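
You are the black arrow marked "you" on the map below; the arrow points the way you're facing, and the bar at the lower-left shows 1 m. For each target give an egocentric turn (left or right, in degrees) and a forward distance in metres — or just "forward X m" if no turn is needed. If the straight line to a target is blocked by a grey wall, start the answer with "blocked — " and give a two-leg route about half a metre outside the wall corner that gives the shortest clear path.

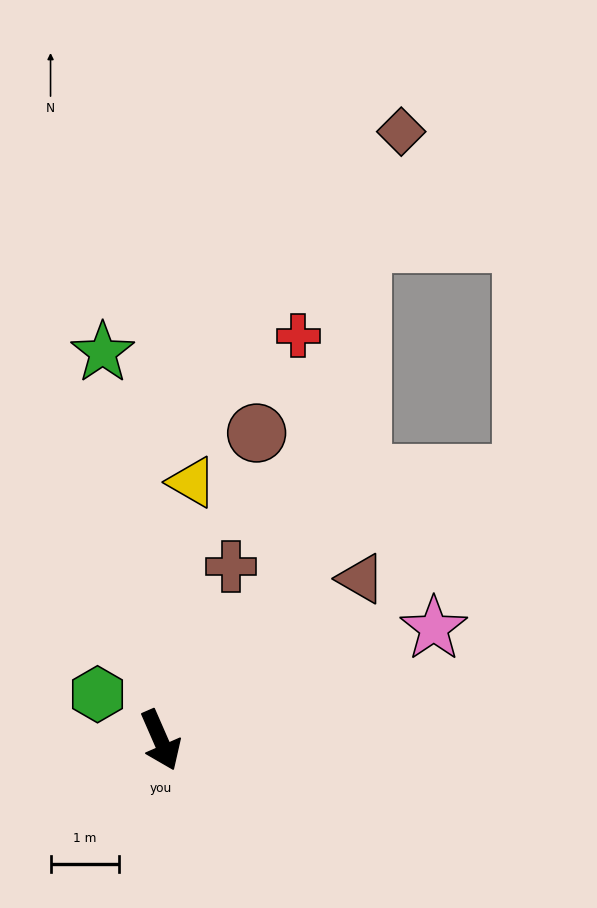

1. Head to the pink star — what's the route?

turn left 89°, forward 4.3 m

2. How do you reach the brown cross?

turn left 134°, forward 2.8 m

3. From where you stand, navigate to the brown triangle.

turn left 105°, forward 3.8 m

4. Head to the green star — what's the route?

turn left 165°, forward 5.8 m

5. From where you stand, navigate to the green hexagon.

turn right 150°, forward 1.1 m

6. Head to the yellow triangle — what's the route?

turn left 149°, forward 3.8 m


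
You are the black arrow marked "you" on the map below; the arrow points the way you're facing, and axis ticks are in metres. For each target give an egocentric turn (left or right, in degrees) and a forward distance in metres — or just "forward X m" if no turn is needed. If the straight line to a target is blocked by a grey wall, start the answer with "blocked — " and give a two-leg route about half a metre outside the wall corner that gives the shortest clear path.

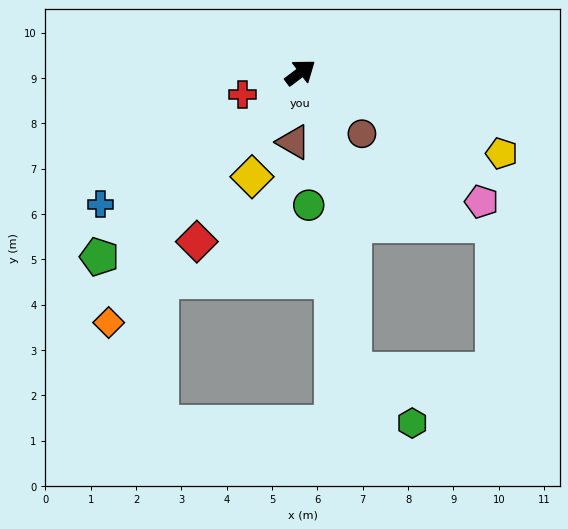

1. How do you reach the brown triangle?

turn right 133°, forward 1.5 m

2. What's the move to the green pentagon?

turn right 175°, forward 6.0 m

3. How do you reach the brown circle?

turn right 82°, forward 1.9 m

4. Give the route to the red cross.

turn left 164°, forward 1.4 m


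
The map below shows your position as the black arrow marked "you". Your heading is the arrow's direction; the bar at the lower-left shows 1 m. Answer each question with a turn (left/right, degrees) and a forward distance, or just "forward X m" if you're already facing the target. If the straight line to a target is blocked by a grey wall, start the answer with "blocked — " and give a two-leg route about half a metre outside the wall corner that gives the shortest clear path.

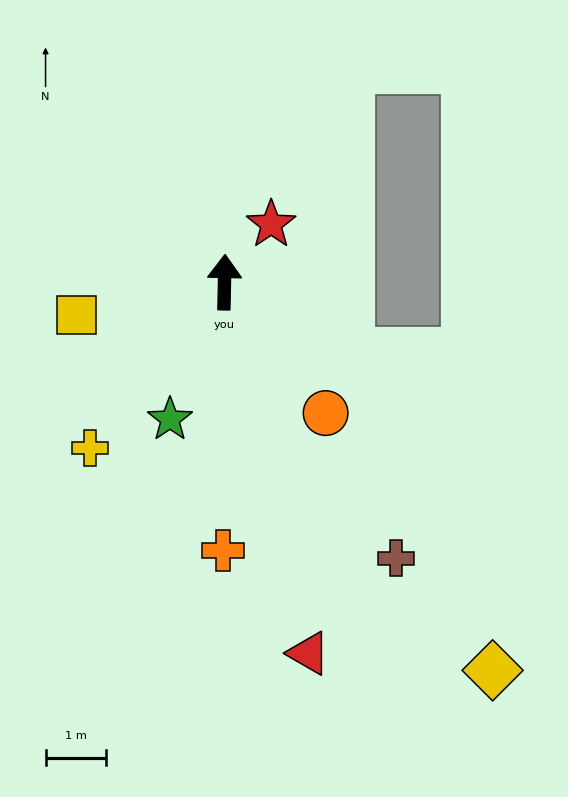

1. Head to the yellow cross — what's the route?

turn left 142°, forward 3.5 m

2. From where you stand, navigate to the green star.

turn left 160°, forward 2.4 m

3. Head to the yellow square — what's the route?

turn left 104°, forward 2.5 m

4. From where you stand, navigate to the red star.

turn right 38°, forward 1.2 m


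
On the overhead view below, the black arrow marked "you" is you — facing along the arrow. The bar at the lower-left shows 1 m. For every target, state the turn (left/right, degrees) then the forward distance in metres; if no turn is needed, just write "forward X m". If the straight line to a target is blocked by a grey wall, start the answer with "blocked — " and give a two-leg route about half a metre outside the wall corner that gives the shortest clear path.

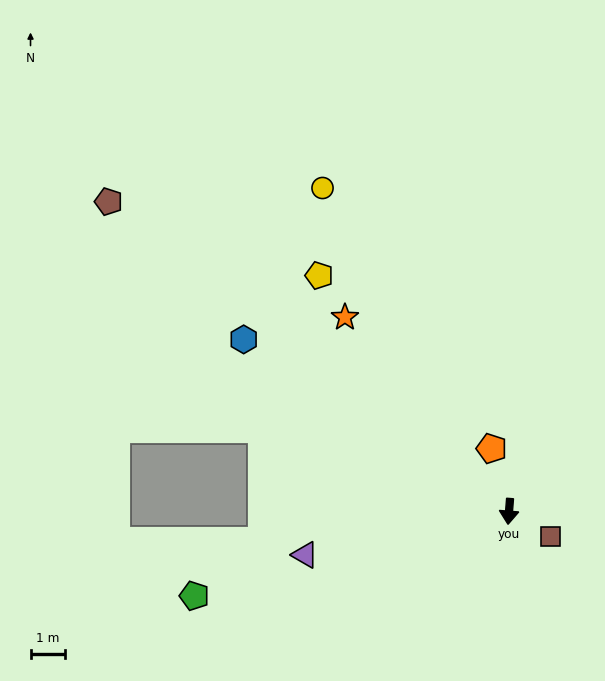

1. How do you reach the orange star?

turn right 135°, forward 7.3 m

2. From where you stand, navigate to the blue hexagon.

turn right 118°, forward 9.1 m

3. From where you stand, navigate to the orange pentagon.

turn right 160°, forward 1.9 m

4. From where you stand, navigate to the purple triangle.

turn right 73°, forward 6.0 m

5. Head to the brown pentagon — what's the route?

turn right 123°, forward 14.6 m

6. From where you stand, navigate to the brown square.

turn left 63°, forward 1.4 m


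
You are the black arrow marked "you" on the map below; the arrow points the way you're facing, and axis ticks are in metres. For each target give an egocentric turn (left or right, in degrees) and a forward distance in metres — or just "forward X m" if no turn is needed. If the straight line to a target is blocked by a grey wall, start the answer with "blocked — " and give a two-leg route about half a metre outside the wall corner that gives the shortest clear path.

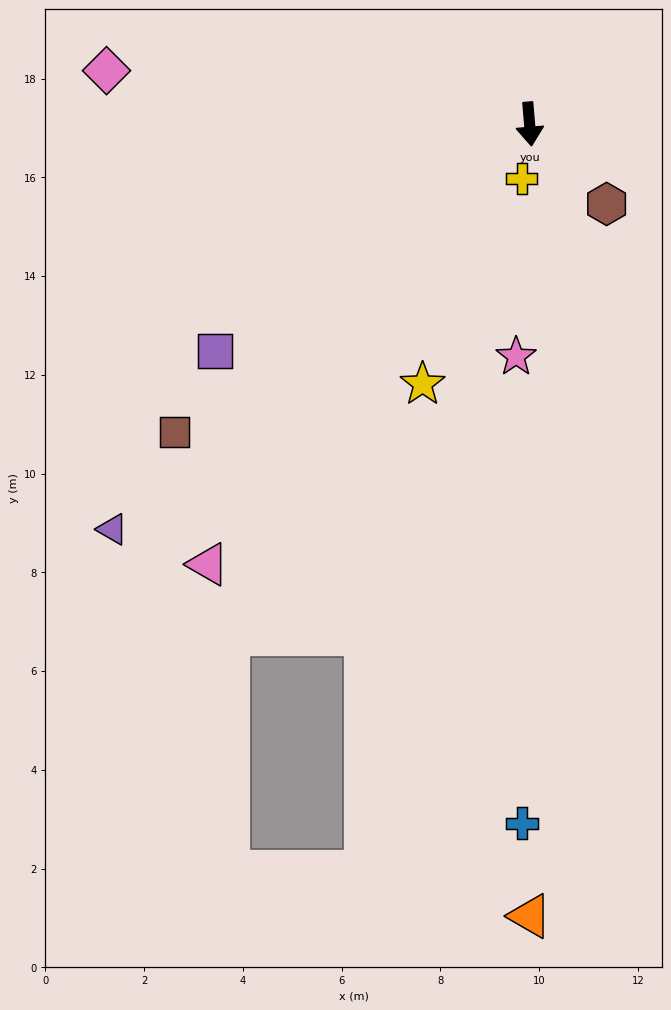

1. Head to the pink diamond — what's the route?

turn right 102°, forward 8.6 m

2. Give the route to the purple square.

turn right 59°, forward 7.9 m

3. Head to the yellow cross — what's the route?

turn right 13°, forward 1.1 m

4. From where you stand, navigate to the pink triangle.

turn right 41°, forward 11.0 m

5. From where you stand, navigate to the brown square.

turn right 54°, forward 9.5 m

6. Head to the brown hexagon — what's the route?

turn left 39°, forward 2.2 m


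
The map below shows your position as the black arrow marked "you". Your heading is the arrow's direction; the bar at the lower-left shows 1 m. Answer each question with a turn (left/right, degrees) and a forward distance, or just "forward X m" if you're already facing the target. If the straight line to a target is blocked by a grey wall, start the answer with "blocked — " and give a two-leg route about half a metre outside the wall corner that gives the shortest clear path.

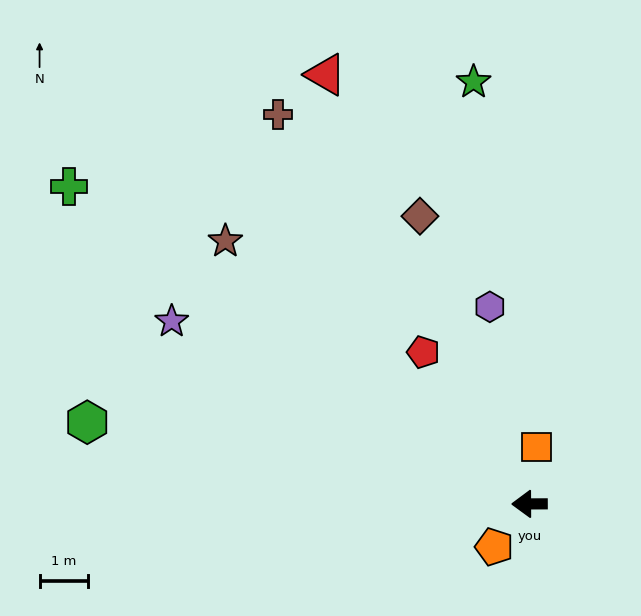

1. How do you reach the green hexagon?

turn right 11°, forward 9.3 m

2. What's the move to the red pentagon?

turn right 55°, forward 3.8 m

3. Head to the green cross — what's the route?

turn right 35°, forward 11.5 m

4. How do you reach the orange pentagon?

turn left 50°, forward 1.1 m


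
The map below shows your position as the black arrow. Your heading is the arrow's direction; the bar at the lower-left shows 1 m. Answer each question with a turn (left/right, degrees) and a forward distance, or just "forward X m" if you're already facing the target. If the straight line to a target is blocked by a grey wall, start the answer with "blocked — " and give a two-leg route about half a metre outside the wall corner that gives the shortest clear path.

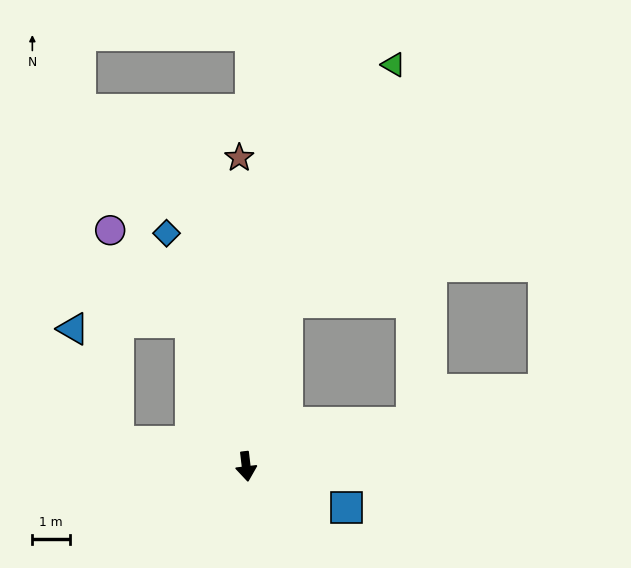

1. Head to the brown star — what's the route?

turn left 175°, forward 8.2 m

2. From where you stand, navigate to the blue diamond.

turn right 168°, forward 6.6 m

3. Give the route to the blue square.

turn left 61°, forward 2.9 m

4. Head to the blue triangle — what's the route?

blocked — turn right 108°, forward 3.5 m, then turn right 57°, forward 3.2 m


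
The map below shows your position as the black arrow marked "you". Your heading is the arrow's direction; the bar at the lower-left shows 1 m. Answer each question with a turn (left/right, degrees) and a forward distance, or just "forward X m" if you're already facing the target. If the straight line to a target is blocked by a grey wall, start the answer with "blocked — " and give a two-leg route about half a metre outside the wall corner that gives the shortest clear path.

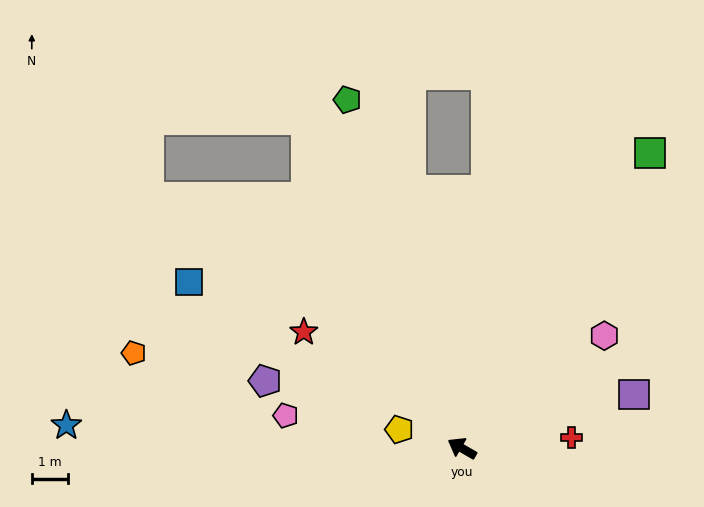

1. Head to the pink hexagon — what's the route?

turn right 112°, forward 5.0 m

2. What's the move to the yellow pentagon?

turn left 13°, forward 1.8 m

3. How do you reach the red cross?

turn right 144°, forward 3.0 m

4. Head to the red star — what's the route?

turn right 6°, forward 5.4 m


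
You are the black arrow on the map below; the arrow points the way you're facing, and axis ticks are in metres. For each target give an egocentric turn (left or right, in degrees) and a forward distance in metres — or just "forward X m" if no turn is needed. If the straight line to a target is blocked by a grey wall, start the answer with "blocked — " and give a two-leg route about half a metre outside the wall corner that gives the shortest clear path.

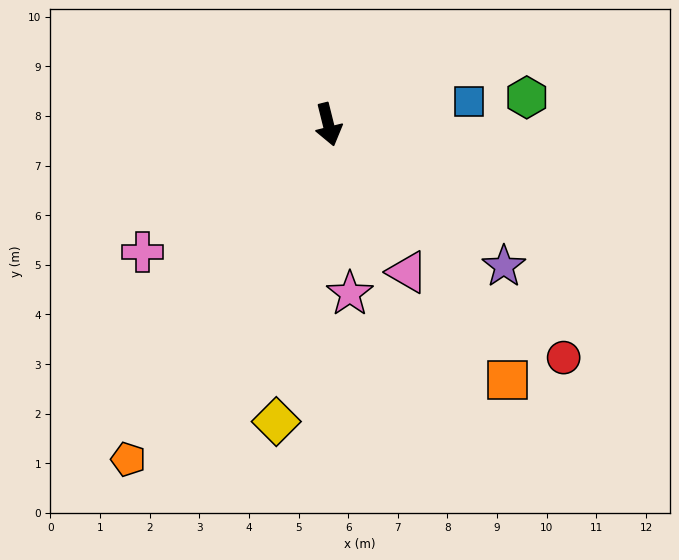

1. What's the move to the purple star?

turn left 37°, forward 4.5 m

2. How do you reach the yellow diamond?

turn right 24°, forward 6.1 m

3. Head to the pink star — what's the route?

turn right 7°, forward 3.4 m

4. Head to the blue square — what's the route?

turn left 85°, forward 2.9 m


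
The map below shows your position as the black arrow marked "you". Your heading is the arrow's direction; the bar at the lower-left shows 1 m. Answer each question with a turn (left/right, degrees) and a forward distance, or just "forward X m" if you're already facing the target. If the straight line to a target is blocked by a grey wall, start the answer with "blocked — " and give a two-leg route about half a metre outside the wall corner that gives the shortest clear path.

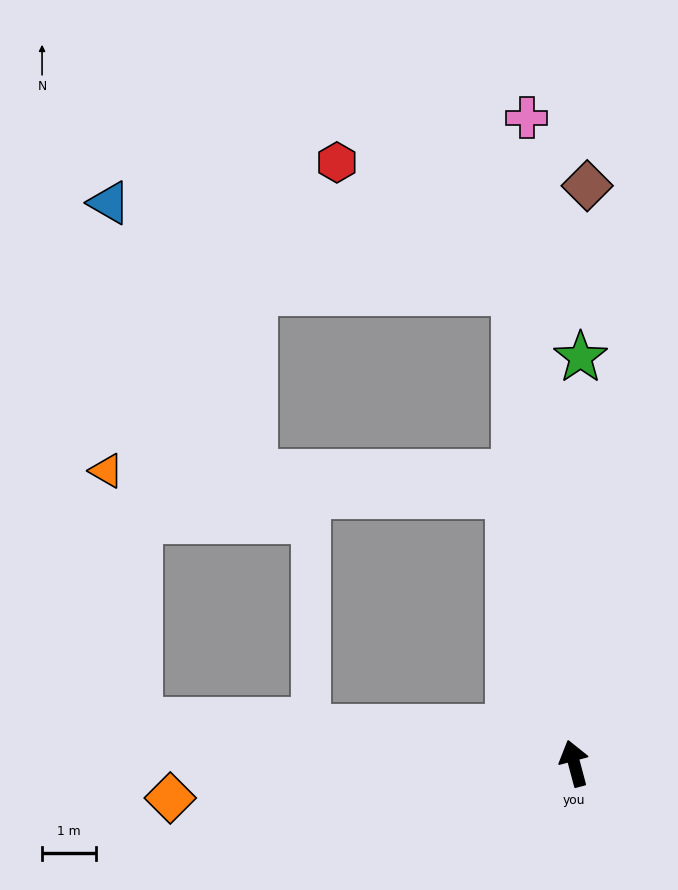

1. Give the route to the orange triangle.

blocked — forward 5.1 m, then turn left 72°, forward 7.5 m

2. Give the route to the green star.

turn right 16°, forward 7.6 m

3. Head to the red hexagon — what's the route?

blocked — turn right 8°, forward 8.8 m, then turn left 47°, forward 4.1 m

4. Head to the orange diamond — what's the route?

turn left 80°, forward 7.5 m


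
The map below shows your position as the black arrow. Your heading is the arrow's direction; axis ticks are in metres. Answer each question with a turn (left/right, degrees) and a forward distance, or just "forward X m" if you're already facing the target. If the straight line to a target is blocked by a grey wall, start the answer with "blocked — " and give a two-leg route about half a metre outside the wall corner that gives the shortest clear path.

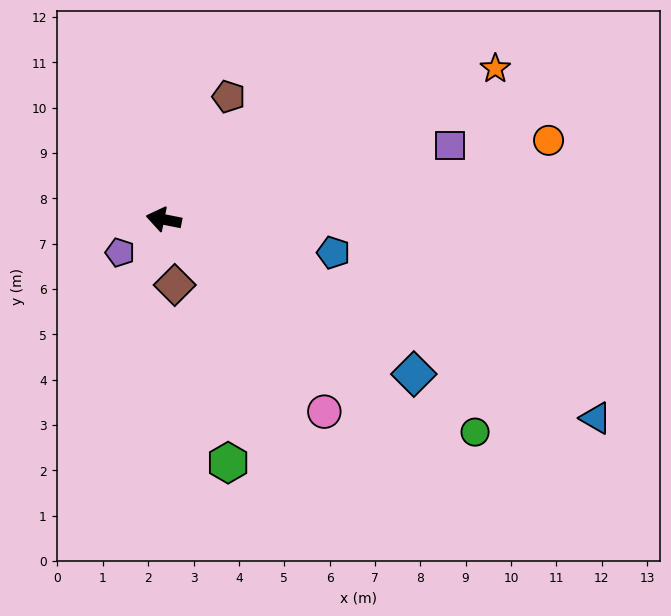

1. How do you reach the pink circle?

turn left 141°, forward 5.5 m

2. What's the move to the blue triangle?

turn left 167°, forward 10.5 m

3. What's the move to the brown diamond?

turn left 111°, forward 1.5 m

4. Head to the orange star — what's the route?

turn right 144°, forward 8.0 m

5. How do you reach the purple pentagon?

turn left 48°, forward 1.2 m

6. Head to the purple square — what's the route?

turn right 154°, forward 6.5 m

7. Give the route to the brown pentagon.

turn right 107°, forward 3.1 m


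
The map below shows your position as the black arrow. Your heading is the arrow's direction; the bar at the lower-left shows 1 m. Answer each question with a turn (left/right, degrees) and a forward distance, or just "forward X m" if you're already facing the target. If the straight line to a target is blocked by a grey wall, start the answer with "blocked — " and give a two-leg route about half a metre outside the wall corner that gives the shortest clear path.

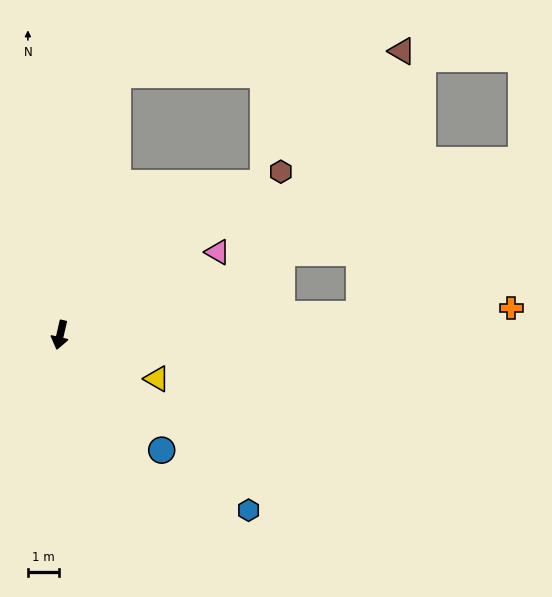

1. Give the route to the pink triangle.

turn left 131°, forward 5.8 m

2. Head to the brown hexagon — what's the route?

turn left 139°, forward 8.9 m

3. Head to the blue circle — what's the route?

turn left 54°, forward 5.0 m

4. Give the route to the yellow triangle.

turn left 79°, forward 3.5 m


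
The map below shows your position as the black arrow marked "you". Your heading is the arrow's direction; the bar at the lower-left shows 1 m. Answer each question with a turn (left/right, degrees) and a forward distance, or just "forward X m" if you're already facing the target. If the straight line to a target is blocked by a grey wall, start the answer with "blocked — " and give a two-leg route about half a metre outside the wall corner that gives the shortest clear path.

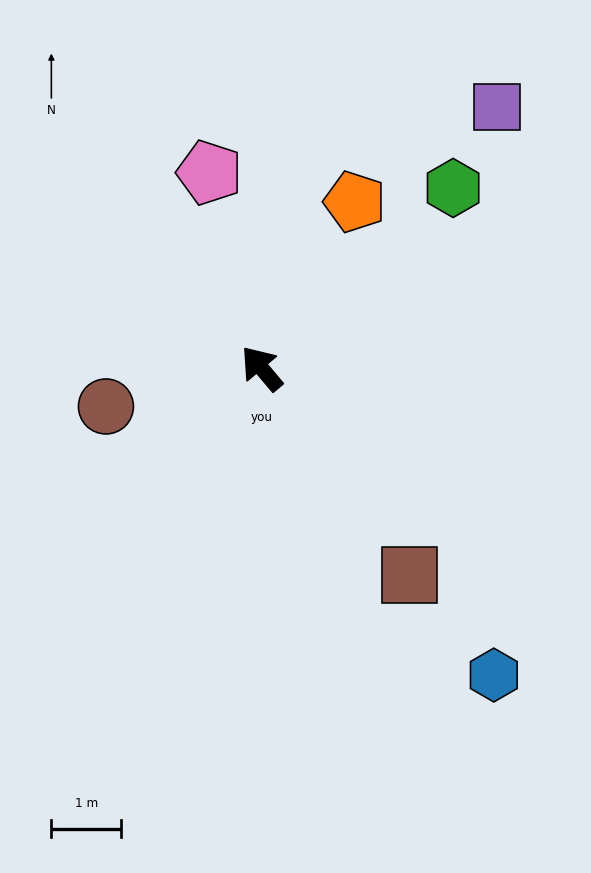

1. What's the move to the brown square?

turn left 175°, forward 3.7 m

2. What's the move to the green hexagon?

turn right 87°, forward 3.8 m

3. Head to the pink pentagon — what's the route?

turn right 25°, forward 2.9 m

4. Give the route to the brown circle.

turn left 64°, forward 2.3 m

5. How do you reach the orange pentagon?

turn right 69°, forward 2.7 m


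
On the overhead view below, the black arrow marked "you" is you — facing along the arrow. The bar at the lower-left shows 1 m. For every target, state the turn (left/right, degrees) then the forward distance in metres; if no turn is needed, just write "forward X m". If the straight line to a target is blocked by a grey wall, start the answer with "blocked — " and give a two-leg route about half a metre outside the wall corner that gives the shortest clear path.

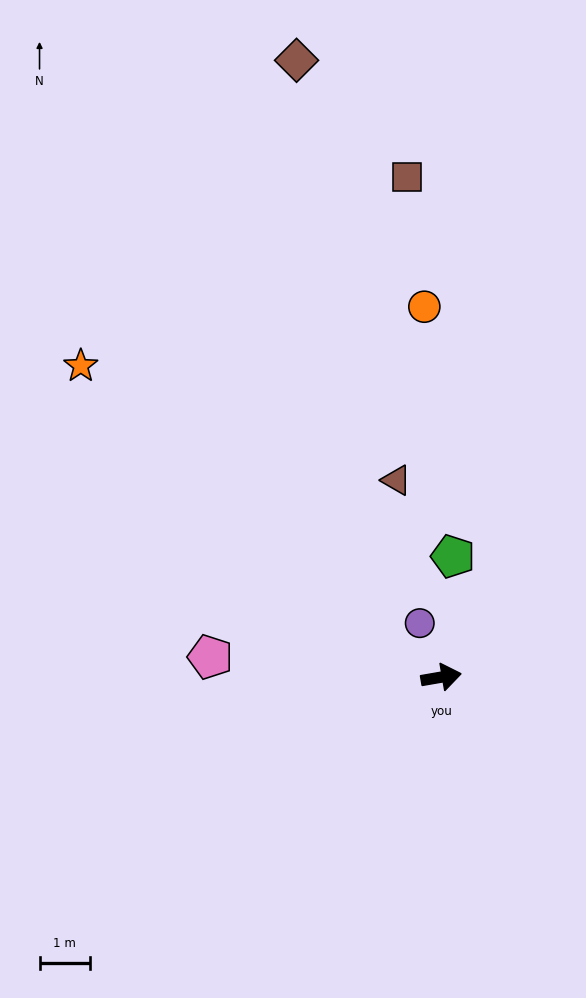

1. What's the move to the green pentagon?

turn left 75°, forward 2.4 m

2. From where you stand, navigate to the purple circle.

turn left 102°, forward 1.2 m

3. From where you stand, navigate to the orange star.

turn left 129°, forward 9.5 m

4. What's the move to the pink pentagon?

turn left 165°, forward 4.6 m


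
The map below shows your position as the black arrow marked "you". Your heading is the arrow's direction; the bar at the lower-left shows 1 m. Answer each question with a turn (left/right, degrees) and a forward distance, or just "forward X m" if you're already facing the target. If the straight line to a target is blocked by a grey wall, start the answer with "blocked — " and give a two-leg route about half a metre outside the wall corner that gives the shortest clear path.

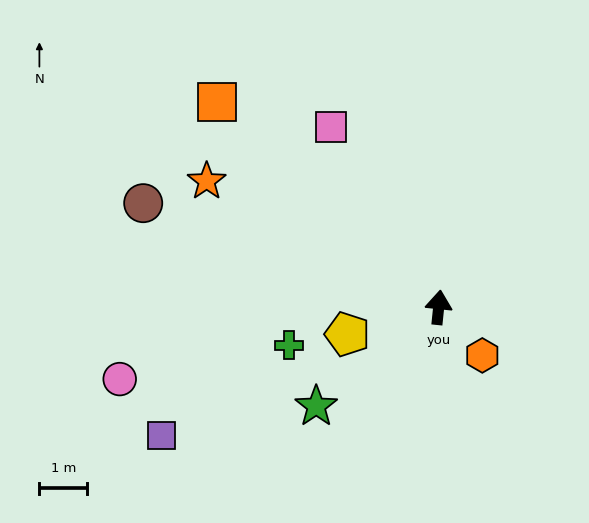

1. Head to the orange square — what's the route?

turn left 53°, forward 6.3 m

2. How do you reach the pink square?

turn left 37°, forward 4.4 m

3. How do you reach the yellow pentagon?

turn left 112°, forward 2.0 m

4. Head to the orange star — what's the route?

turn left 67°, forward 5.5 m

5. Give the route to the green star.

turn left 135°, forward 3.3 m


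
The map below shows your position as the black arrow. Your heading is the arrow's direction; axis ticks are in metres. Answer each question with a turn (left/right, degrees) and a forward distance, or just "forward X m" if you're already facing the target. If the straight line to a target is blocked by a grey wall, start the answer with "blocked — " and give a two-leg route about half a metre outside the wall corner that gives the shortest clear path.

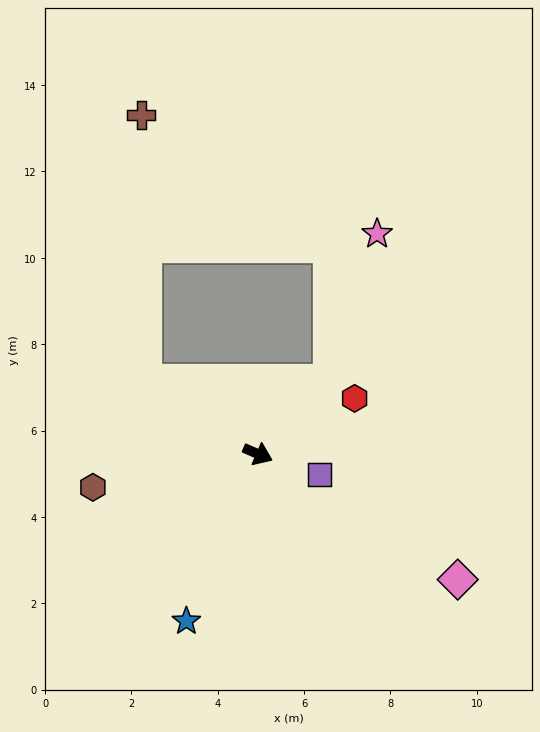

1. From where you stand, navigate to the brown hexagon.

turn right 145°, forward 3.9 m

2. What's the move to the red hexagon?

turn left 53°, forward 2.6 m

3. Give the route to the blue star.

turn right 90°, forward 4.2 m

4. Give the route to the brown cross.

blocked — turn left 171°, forward 3.1 m, then turn right 57°, forward 6.2 m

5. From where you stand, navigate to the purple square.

turn left 5°, forward 1.5 m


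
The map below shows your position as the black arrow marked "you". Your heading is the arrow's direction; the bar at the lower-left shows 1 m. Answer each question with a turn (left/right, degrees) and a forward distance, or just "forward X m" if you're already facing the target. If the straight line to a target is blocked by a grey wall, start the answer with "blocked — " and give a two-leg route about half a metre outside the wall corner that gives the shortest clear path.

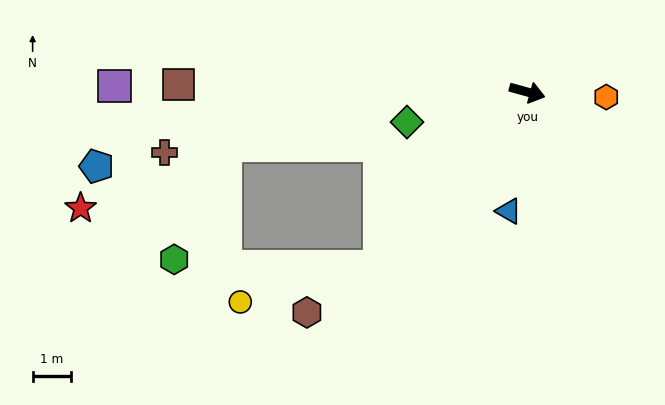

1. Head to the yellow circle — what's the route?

blocked — turn right 115°, forward 6.0 m, then turn right 35°, forward 3.7 m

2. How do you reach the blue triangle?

turn right 83°, forward 3.1 m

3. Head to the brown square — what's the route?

turn right 166°, forward 9.1 m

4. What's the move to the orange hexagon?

turn left 12°, forward 2.1 m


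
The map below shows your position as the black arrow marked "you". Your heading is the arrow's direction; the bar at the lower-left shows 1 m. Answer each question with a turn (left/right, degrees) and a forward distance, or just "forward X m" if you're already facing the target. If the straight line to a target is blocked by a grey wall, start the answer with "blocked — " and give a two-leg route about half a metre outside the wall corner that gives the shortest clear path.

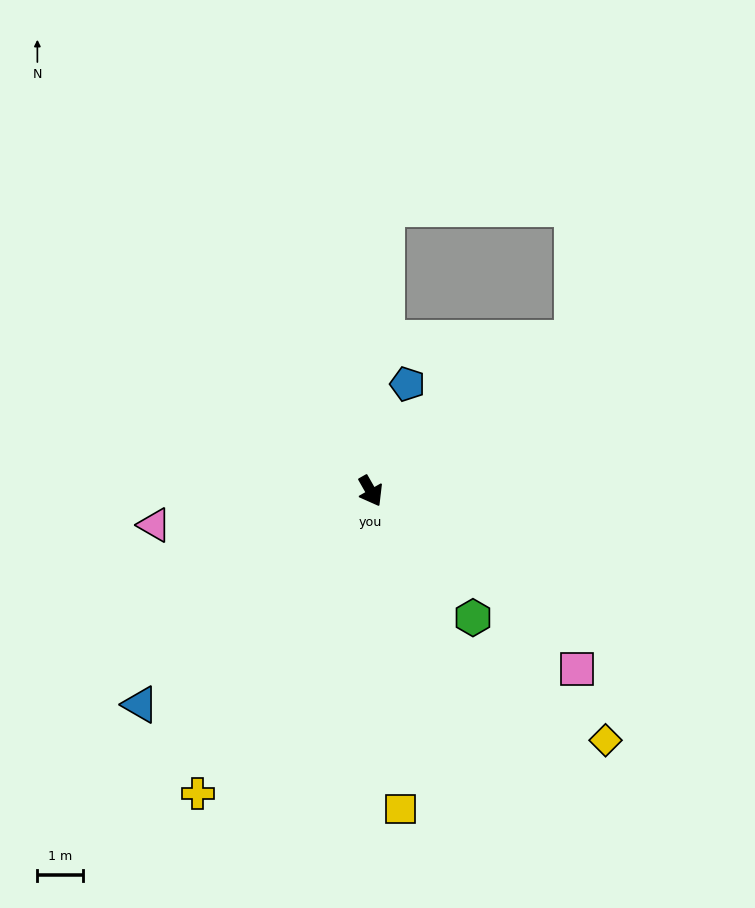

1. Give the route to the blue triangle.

turn right 77°, forward 6.9 m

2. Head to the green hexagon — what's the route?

turn left 9°, forward 3.6 m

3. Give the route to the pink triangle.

turn right 111°, forward 4.8 m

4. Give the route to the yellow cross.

turn right 59°, forward 7.7 m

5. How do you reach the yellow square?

turn right 24°, forward 7.0 m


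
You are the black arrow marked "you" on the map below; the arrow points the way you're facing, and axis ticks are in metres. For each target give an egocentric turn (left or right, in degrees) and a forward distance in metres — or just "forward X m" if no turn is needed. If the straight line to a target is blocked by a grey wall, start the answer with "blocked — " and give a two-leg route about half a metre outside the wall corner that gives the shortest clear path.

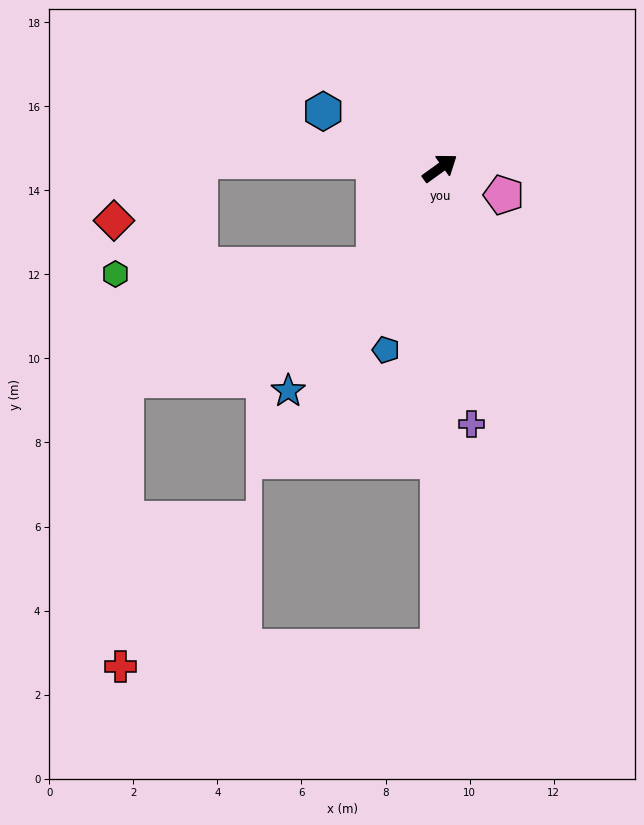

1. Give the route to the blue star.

turn right 160°, forward 6.4 m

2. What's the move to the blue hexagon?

turn left 118°, forward 3.1 m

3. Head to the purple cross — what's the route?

turn right 119°, forward 6.1 m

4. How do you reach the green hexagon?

blocked — turn right 160°, forward 2.8 m, then turn right 54°, forward 6.2 m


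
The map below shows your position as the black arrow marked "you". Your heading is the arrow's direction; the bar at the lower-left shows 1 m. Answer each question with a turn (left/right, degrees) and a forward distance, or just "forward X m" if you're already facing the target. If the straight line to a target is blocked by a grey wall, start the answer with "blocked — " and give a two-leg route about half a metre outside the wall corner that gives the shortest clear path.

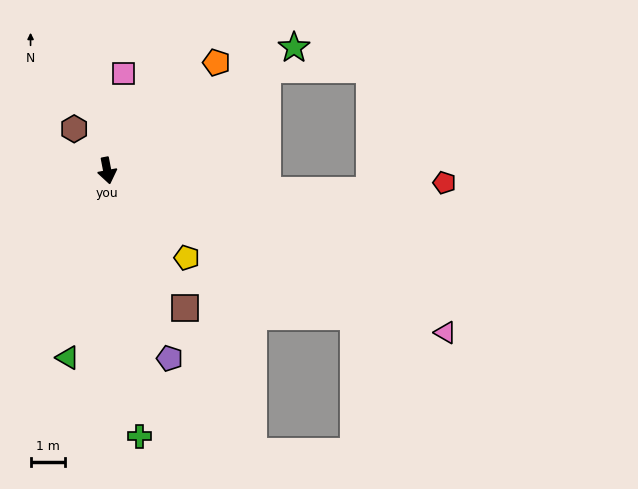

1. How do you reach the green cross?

turn right 4°, forward 7.8 m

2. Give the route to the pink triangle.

turn left 54°, forward 10.9 m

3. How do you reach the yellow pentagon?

turn left 32°, forward 3.4 m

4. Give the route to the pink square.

turn left 160°, forward 2.9 m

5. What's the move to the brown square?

turn left 19°, forward 4.6 m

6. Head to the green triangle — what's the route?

turn right 23°, forward 5.6 m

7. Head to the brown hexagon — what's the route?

turn right 153°, forward 1.5 m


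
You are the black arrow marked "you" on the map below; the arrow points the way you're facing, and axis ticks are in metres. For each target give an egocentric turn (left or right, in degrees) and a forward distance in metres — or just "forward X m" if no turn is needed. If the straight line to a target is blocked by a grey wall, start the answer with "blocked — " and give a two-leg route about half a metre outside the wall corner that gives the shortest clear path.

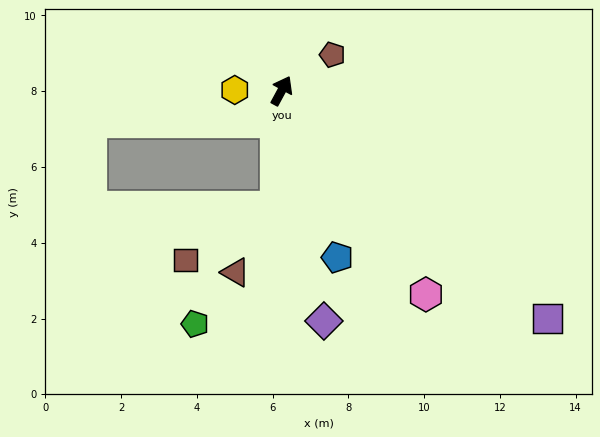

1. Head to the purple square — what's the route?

turn right 102°, forward 9.3 m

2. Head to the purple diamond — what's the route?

turn right 141°, forward 6.2 m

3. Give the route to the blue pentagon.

turn right 133°, forward 4.6 m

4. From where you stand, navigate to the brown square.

blocked — turn right 154°, forward 3.1 m, then turn right 57°, forward 2.8 m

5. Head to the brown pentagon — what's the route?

turn right 26°, forward 1.6 m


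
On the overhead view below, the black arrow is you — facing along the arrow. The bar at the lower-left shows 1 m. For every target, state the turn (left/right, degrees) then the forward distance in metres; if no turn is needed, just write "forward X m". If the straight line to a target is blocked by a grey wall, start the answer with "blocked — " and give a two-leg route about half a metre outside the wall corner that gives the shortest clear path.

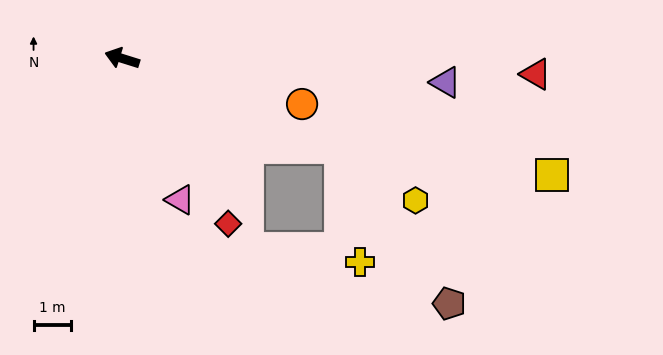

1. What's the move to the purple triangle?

turn right 167°, forward 8.6 m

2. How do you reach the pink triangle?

turn left 130°, forward 4.1 m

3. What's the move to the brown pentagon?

blocked — turn left 175°, forward 6.3 m, then turn right 32°, forward 5.0 m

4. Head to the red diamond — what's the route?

turn left 140°, forward 5.2 m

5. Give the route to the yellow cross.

blocked — turn left 175°, forward 6.3 m, then turn right 58°, forward 3.1 m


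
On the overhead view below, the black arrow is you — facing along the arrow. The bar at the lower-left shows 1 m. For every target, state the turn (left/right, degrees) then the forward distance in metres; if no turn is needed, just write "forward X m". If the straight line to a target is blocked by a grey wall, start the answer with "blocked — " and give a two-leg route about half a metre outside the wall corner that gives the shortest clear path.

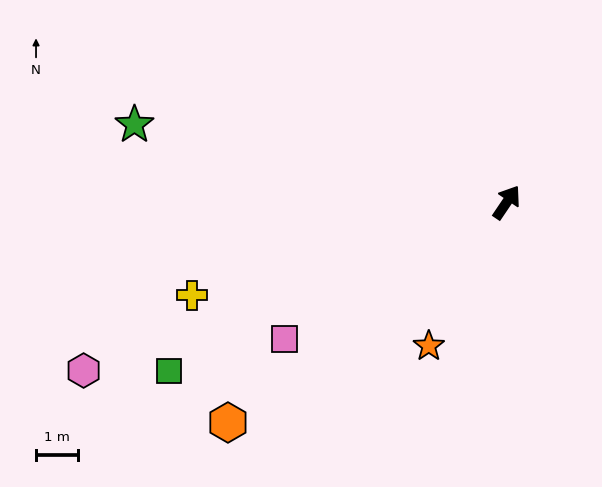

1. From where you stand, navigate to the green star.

turn left 112°, forward 9.0 m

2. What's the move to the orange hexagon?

turn left 162°, forward 8.4 m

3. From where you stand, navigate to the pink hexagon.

turn left 146°, forward 10.8 m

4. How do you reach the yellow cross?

turn left 141°, forward 7.8 m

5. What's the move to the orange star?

turn right 174°, forward 3.9 m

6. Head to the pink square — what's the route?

turn left 156°, forward 6.2 m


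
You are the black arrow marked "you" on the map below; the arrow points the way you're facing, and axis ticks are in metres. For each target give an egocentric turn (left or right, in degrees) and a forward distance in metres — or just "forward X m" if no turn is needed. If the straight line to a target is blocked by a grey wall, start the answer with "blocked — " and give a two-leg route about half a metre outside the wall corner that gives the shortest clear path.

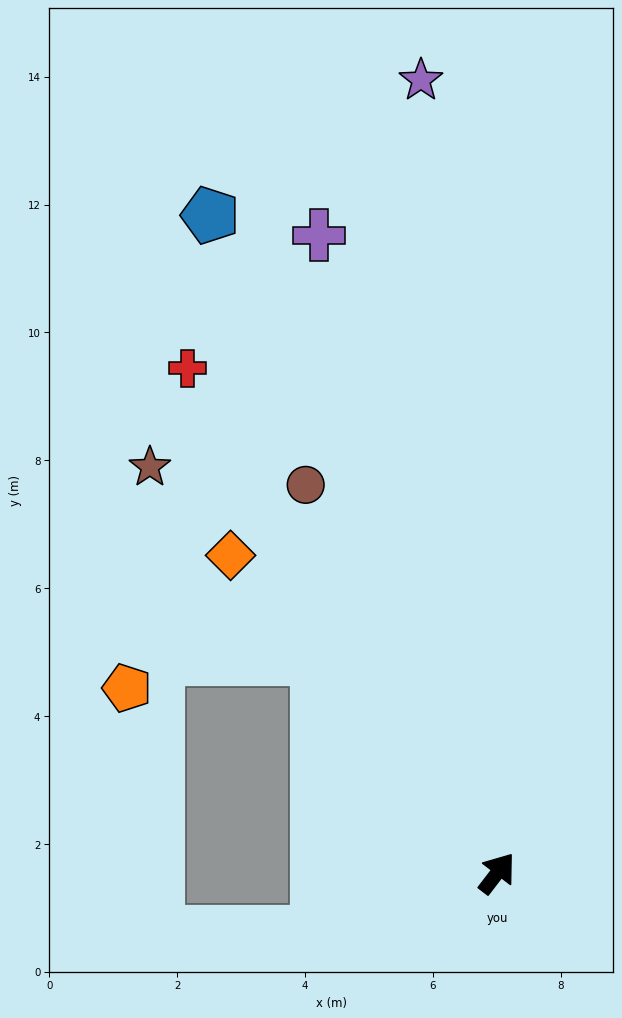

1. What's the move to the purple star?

turn left 43°, forward 12.5 m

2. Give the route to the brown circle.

turn left 64°, forward 6.8 m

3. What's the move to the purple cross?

turn left 53°, forward 10.4 m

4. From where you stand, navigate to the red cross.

turn left 69°, forward 9.3 m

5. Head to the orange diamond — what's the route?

turn left 77°, forward 6.5 m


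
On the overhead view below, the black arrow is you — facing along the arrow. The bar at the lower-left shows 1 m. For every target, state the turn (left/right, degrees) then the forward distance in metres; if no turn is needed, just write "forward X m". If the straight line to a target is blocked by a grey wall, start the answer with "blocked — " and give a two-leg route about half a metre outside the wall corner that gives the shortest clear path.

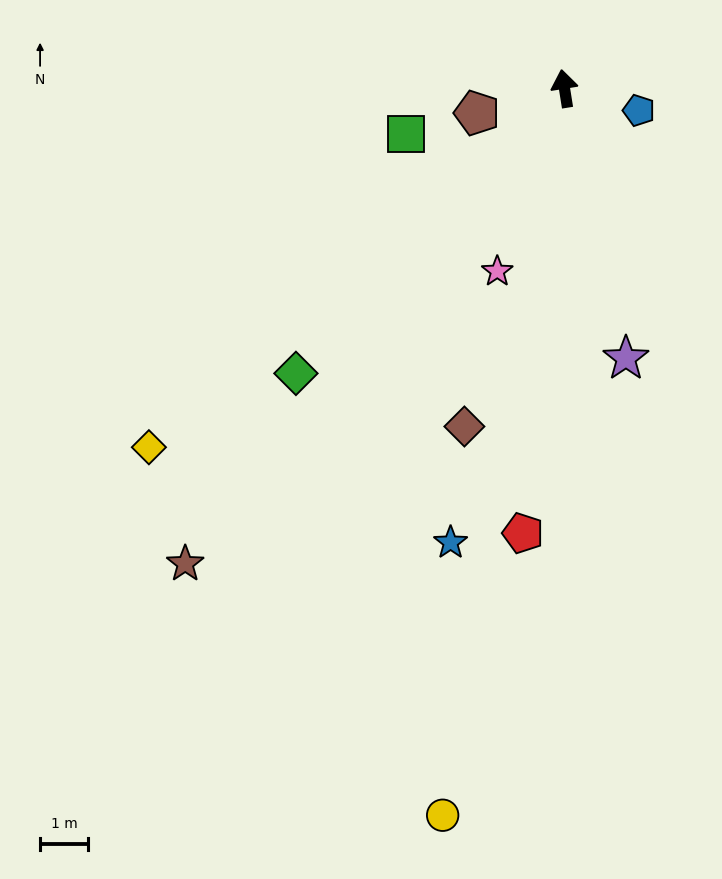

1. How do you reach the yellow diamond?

turn left 122°, forward 11.3 m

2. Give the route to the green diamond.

turn left 128°, forward 8.1 m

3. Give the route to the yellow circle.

turn left 161°, forward 15.2 m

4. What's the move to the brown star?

turn left 132°, forward 12.6 m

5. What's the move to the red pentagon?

turn left 166°, forward 9.2 m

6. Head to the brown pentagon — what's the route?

turn left 97°, forward 1.9 m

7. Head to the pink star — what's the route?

turn left 151°, forward 4.0 m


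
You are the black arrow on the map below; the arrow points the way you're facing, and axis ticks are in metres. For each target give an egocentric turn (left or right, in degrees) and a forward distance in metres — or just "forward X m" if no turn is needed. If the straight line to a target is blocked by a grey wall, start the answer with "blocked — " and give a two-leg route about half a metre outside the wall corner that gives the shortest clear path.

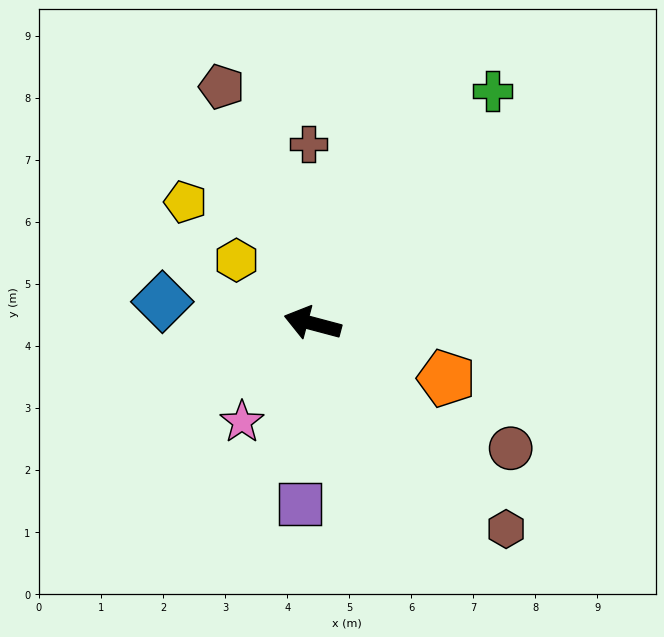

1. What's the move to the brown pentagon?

turn right 54°, forward 4.1 m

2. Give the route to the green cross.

turn right 113°, forward 4.7 m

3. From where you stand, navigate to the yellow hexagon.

turn right 25°, forward 1.6 m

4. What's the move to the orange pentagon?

turn left 173°, forward 2.3 m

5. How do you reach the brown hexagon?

turn left 148°, forward 4.5 m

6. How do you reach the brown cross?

turn right 74°, forward 2.9 m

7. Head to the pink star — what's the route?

turn left 69°, forward 2.0 m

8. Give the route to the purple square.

turn left 101°, forward 2.9 m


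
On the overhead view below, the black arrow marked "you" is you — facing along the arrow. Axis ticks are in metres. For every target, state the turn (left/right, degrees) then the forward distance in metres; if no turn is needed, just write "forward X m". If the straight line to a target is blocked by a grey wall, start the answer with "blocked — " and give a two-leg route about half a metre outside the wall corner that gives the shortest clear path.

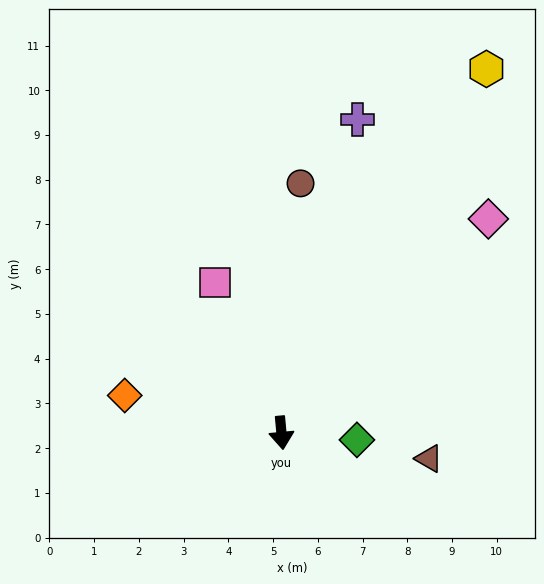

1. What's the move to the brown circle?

turn left 170°, forward 5.6 m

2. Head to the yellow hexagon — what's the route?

turn left 145°, forward 9.3 m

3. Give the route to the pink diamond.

turn left 131°, forward 6.7 m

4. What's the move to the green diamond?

turn left 79°, forward 1.7 m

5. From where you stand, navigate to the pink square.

turn right 161°, forward 3.7 m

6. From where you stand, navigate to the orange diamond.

turn right 109°, forward 3.6 m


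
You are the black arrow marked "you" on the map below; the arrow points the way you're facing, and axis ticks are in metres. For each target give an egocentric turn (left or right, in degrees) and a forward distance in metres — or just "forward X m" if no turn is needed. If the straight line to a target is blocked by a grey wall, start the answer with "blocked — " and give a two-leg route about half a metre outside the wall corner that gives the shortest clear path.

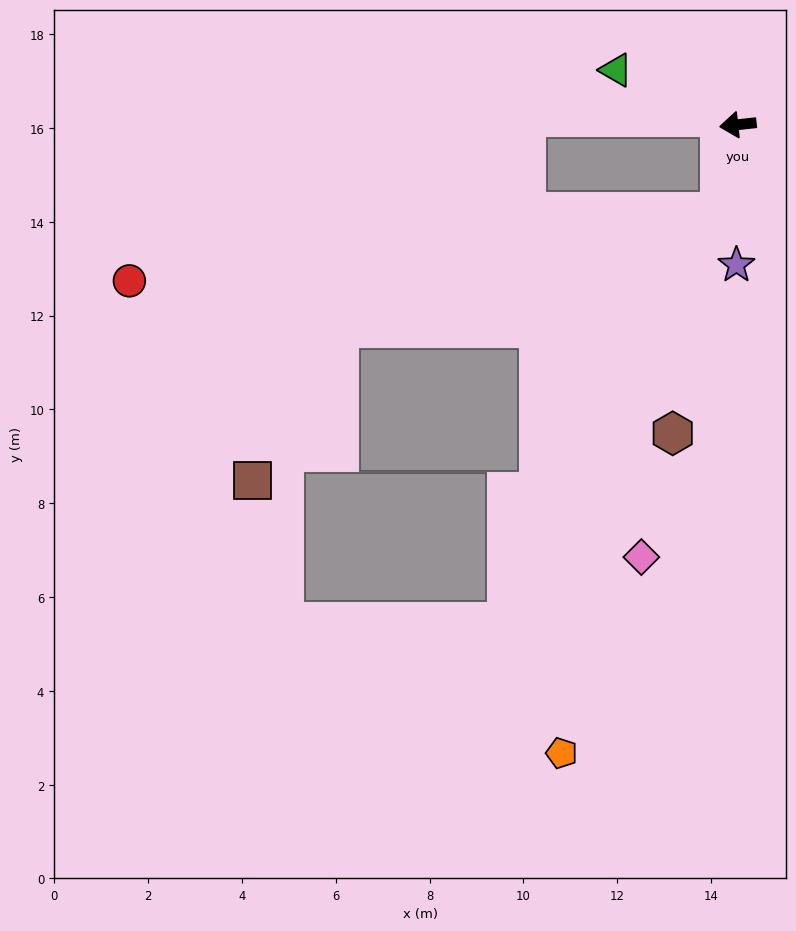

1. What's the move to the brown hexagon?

turn left 72°, forward 6.7 m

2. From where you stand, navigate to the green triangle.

turn right 30°, forward 2.8 m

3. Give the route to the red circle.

blocked — turn left 72°, forward 1.9 m, then turn right 72°, forward 12.7 m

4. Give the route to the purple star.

turn left 83°, forward 3.0 m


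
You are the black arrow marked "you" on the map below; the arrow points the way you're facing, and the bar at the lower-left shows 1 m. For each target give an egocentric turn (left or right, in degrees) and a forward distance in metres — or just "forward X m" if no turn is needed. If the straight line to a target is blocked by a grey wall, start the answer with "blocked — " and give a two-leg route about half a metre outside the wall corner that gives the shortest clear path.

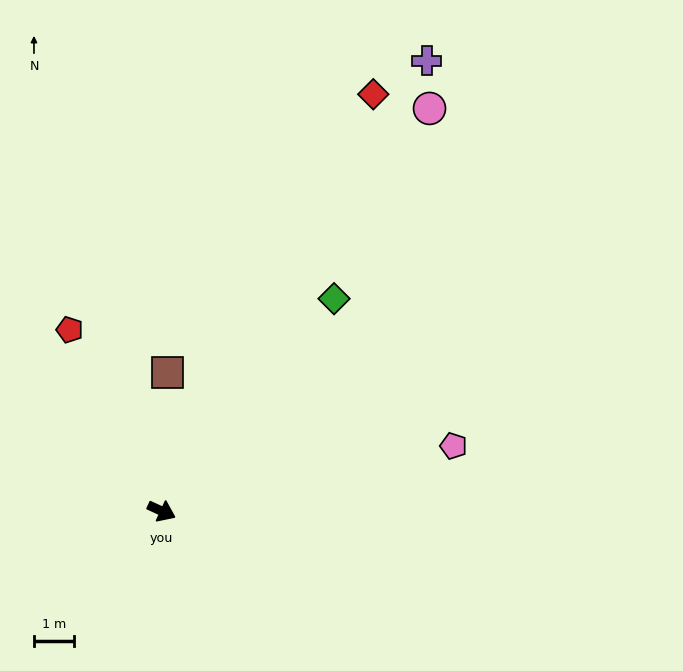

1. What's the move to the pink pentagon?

turn left 37°, forward 7.5 m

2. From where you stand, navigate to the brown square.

turn left 112°, forward 3.5 m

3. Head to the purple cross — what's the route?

turn left 84°, forward 13.1 m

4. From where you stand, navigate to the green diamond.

turn left 76°, forward 6.9 m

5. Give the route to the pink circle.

turn left 81°, forward 12.1 m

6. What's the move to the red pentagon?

turn left 142°, forward 5.1 m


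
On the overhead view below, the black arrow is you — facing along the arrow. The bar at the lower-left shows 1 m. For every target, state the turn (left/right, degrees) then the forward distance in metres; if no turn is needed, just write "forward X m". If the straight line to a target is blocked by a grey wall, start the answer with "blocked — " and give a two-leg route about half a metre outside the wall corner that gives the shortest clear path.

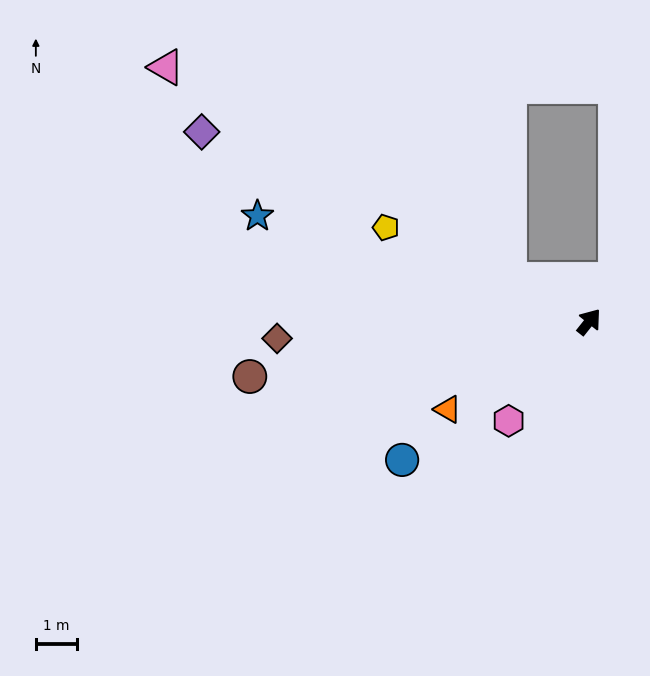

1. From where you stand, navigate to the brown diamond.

turn left 132°, forward 7.5 m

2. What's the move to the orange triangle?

turn left 160°, forward 4.0 m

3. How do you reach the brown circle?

turn left 138°, forward 8.3 m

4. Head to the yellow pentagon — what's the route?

turn left 104°, forward 5.4 m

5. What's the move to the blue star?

turn left 111°, forward 8.4 m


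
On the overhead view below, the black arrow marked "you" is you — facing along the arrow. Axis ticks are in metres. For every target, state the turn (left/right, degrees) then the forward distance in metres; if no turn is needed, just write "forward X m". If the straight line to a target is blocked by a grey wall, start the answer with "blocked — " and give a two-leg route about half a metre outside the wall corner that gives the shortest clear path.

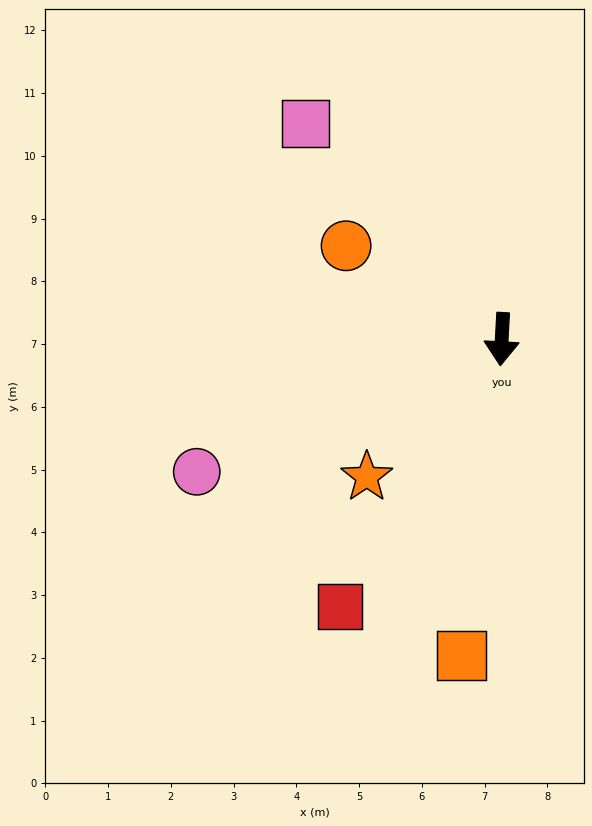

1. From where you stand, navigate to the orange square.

turn right 4°, forward 5.1 m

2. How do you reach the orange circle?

turn right 118°, forward 2.9 m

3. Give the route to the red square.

turn right 28°, forward 5.0 m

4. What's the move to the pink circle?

turn right 63°, forward 5.3 m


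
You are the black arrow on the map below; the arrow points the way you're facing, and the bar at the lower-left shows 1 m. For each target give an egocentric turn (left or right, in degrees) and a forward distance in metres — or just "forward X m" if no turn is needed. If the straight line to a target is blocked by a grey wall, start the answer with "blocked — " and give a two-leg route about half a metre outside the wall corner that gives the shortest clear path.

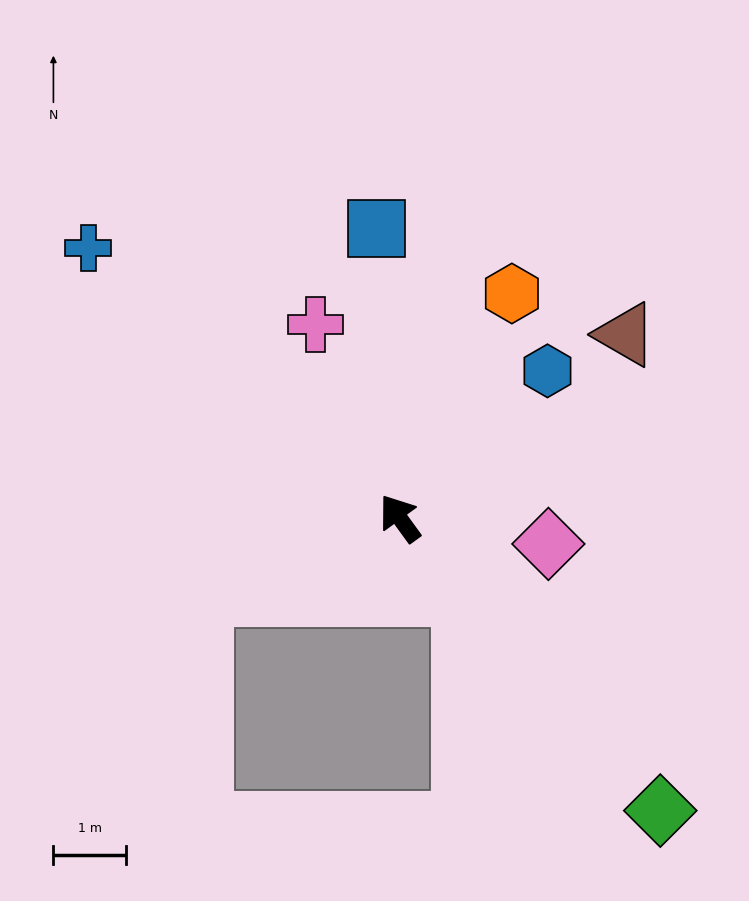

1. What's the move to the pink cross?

turn right 12°, forward 2.9 m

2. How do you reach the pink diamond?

turn right 136°, forward 2.1 m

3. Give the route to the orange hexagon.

turn right 62°, forward 3.5 m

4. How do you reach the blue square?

turn right 31°, forward 4.0 m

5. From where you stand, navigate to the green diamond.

turn right 174°, forward 5.4 m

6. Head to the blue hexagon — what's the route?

turn right 81°, forward 2.9 m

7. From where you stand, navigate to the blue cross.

turn left 13°, forward 5.7 m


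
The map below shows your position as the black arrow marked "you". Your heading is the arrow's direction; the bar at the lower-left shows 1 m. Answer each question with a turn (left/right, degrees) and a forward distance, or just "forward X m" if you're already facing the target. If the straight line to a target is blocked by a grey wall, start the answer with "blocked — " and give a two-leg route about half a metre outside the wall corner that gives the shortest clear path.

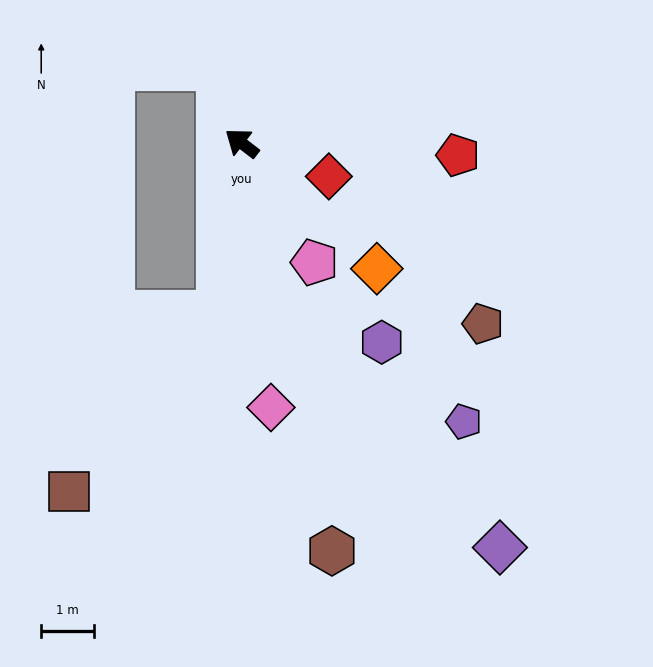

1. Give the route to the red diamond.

turn right 163°, forward 1.8 m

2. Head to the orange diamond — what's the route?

turn left 175°, forward 3.5 m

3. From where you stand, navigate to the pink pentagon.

turn left 159°, forward 2.6 m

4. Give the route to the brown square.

blocked — turn left 120°, forward 3.2 m, then turn right 33°, forward 4.4 m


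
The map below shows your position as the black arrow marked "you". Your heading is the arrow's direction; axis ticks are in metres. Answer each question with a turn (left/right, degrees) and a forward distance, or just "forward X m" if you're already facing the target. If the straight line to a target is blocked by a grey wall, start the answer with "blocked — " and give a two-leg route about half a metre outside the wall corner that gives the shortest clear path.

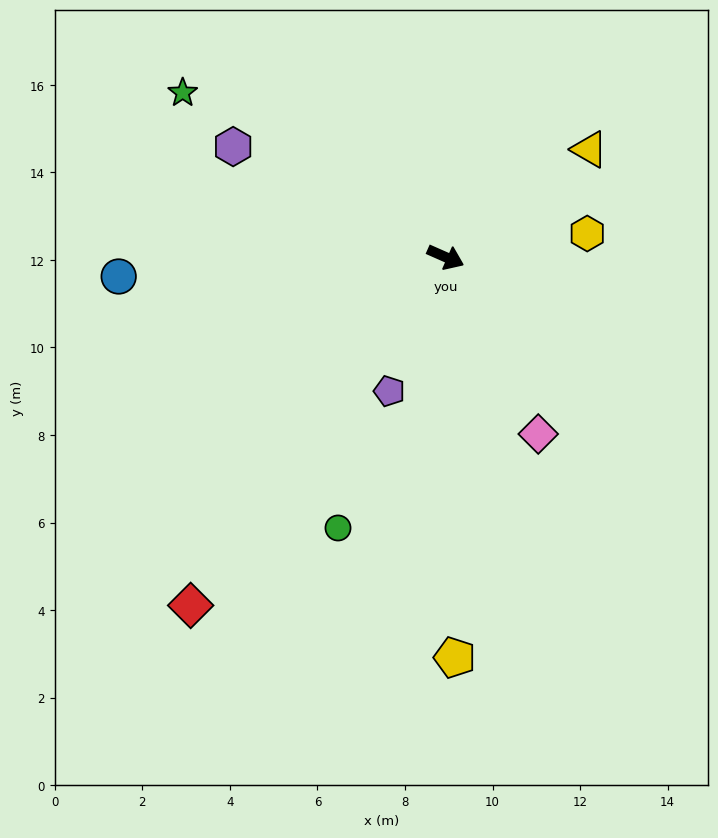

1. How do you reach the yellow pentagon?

turn right 65°, forward 9.1 m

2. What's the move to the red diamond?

turn right 102°, forward 9.9 m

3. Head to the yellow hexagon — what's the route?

turn left 33°, forward 3.3 m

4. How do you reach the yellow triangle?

turn left 61°, forward 4.1 m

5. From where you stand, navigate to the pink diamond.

turn right 39°, forward 4.6 m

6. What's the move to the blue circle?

turn right 153°, forward 7.5 m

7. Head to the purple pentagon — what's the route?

turn right 89°, forward 3.3 m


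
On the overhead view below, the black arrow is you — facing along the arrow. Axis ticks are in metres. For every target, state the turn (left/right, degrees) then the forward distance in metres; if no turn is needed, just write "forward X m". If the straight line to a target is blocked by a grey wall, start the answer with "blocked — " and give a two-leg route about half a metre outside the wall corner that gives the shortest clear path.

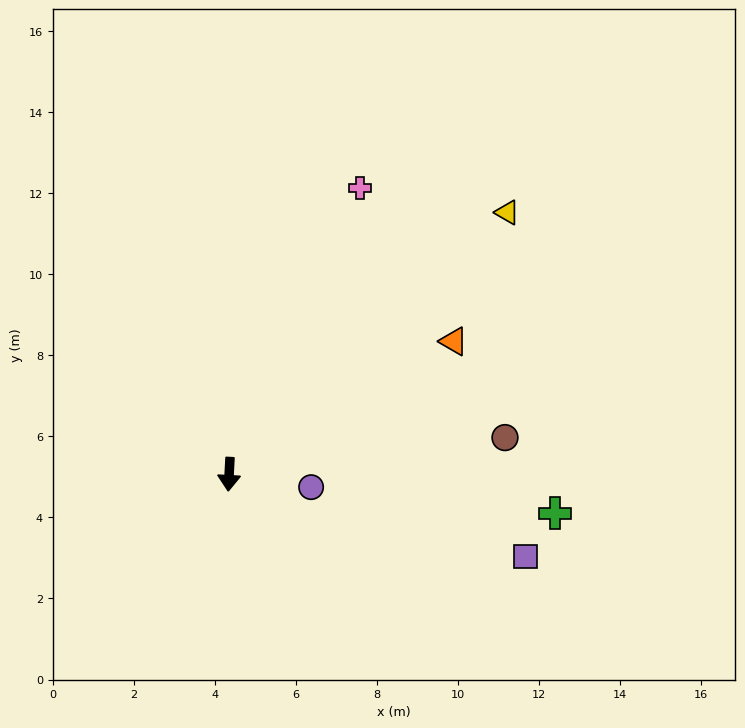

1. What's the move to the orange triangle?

turn left 124°, forward 6.4 m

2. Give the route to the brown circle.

turn left 101°, forward 6.9 m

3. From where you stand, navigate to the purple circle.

turn left 84°, forward 2.0 m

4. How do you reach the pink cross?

turn left 158°, forward 7.8 m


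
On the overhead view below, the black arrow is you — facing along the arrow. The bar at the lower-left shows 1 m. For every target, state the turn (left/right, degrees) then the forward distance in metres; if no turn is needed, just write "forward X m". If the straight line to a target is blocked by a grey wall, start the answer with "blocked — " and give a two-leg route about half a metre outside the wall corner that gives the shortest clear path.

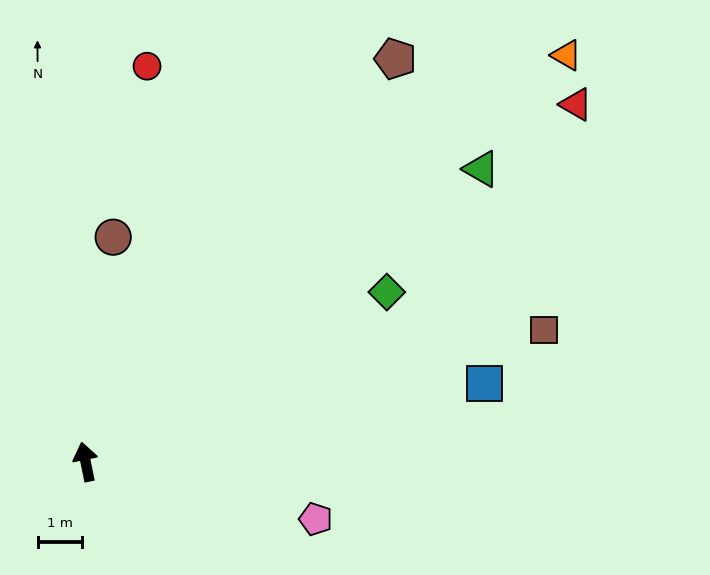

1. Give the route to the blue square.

turn right 90°, forward 9.1 m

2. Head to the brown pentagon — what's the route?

turn right 49°, forward 11.4 m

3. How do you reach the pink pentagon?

turn right 115°, forward 5.3 m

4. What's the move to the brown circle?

turn right 19°, forward 5.1 m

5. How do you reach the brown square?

turn right 86°, forward 10.7 m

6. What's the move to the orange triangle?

turn right 61°, forward 14.1 m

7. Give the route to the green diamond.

turn right 72°, forward 7.8 m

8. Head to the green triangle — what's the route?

turn right 65°, forward 11.0 m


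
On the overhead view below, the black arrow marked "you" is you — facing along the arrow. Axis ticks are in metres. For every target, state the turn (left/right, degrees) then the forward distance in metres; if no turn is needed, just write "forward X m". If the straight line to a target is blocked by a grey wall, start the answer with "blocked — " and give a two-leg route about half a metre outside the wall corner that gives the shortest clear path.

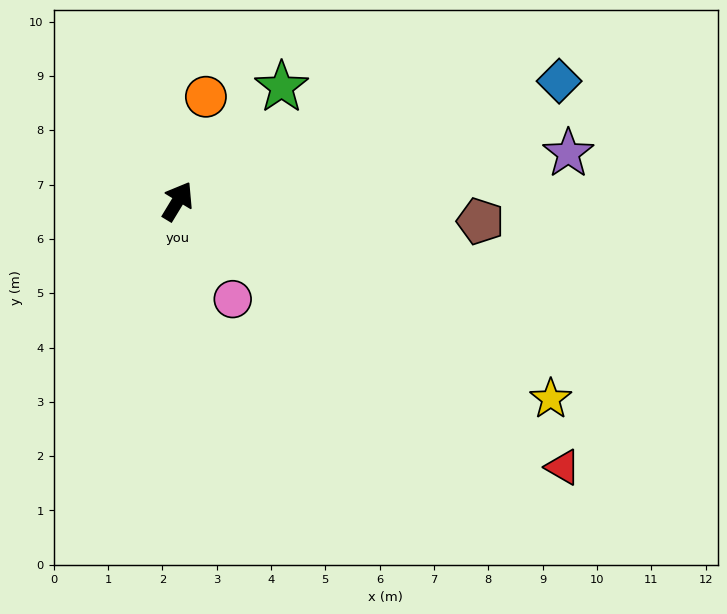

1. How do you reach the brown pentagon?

turn right 63°, forward 5.6 m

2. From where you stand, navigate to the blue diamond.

turn right 41°, forward 7.4 m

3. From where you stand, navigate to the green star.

turn right 11°, forward 2.8 m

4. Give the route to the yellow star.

turn right 87°, forward 7.8 m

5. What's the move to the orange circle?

turn left 16°, forward 2.0 m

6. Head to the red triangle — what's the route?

turn right 93°, forward 8.6 m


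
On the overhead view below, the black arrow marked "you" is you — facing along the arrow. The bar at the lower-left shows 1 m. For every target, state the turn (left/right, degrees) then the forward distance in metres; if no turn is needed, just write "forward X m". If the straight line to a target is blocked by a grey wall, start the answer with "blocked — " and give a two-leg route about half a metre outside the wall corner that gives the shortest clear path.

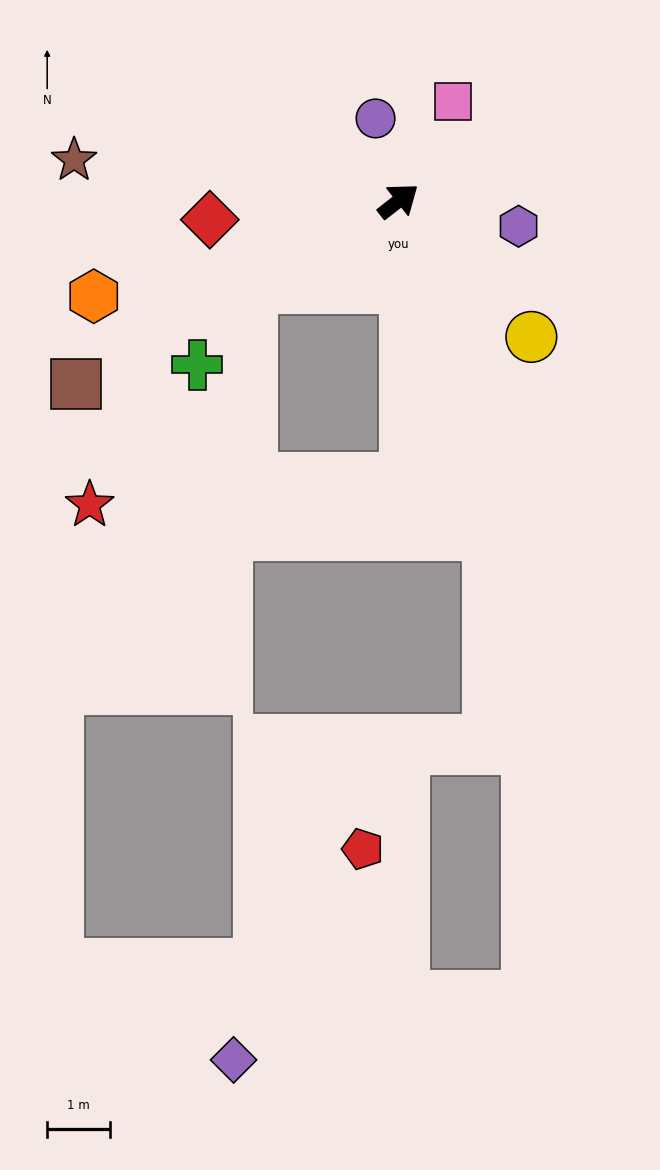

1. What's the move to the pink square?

turn left 23°, forward 1.8 m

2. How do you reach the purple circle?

turn left 68°, forward 1.4 m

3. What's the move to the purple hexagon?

turn right 50°, forward 1.9 m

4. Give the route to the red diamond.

turn left 148°, forward 3.0 m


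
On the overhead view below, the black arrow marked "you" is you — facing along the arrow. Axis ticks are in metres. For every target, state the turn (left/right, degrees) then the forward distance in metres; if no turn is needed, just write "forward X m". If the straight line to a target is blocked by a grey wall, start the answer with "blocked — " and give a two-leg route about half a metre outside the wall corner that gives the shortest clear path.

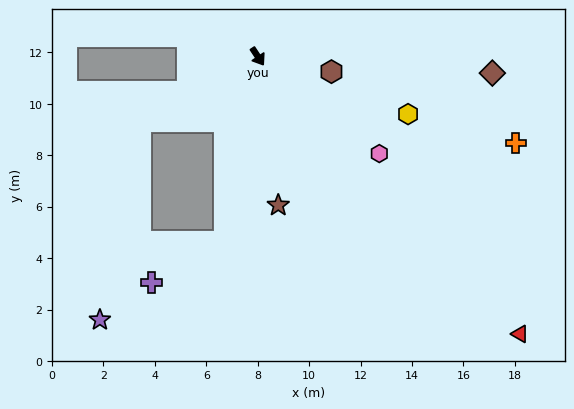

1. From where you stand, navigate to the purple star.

blocked — turn right 95°, forward 5.2 m, then turn left 50°, forward 7.9 m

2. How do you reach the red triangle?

turn left 10°, forward 14.9 m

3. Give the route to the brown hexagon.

turn left 45°, forward 2.9 m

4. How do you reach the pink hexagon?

turn left 18°, forward 6.1 m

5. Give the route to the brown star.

turn right 26°, forward 5.8 m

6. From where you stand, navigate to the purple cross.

blocked — turn right 44°, forward 7.3 m, then turn right 50°, forward 3.2 m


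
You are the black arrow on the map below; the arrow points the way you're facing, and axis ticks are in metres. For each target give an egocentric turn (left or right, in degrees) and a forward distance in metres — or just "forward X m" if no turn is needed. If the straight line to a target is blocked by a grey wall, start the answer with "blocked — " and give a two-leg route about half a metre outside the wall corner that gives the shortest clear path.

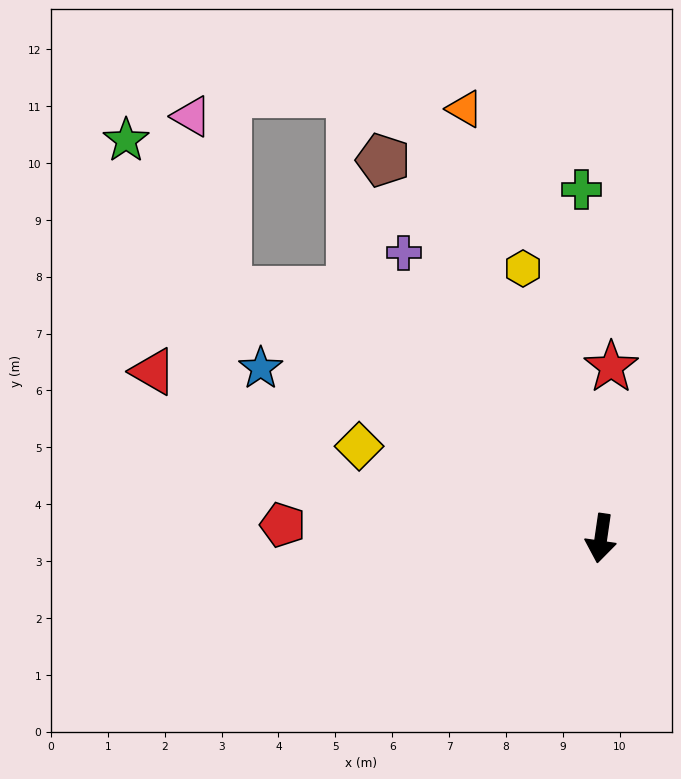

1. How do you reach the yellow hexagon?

turn right 156°, forward 4.9 m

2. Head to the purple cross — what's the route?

turn right 137°, forward 6.1 m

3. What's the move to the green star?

blocked — turn right 115°, forward 7.9 m, then turn right 23°, forward 3.2 m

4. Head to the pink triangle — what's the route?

blocked — turn right 115°, forward 7.9 m, then turn right 45°, forward 3.1 m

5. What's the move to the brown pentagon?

turn right 142°, forward 7.7 m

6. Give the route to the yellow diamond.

turn right 103°, forward 4.5 m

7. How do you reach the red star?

turn right 175°, forward 3.0 m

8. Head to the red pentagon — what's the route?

turn right 84°, forward 5.6 m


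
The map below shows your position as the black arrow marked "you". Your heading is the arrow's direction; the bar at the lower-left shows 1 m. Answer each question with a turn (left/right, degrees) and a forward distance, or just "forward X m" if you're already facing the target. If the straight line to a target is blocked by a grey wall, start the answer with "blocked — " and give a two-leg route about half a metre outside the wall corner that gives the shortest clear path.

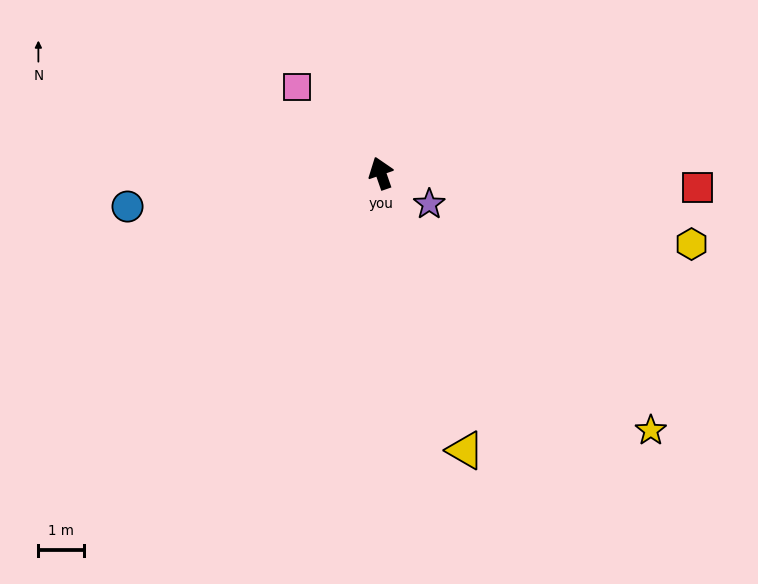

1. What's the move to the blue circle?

turn left 78°, forward 5.6 m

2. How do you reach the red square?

turn right 112°, forward 6.9 m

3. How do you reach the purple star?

turn right 142°, forward 1.3 m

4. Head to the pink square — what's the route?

turn left 25°, forward 2.6 m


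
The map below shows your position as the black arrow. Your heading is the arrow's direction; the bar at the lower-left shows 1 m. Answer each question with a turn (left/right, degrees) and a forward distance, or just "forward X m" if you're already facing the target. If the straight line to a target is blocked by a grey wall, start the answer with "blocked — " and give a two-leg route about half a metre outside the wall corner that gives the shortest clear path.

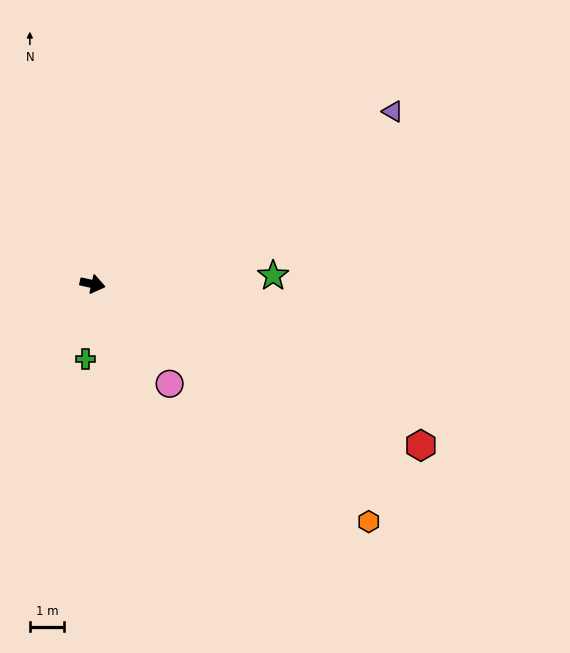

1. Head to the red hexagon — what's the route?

turn right 14°, forward 10.7 m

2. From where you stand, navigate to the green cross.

turn right 83°, forward 2.2 m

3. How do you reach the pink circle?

turn right 40°, forward 3.7 m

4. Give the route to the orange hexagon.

turn right 28°, forward 10.6 m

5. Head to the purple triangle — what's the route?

turn left 42°, forward 10.1 m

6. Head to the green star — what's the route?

turn left 15°, forward 5.3 m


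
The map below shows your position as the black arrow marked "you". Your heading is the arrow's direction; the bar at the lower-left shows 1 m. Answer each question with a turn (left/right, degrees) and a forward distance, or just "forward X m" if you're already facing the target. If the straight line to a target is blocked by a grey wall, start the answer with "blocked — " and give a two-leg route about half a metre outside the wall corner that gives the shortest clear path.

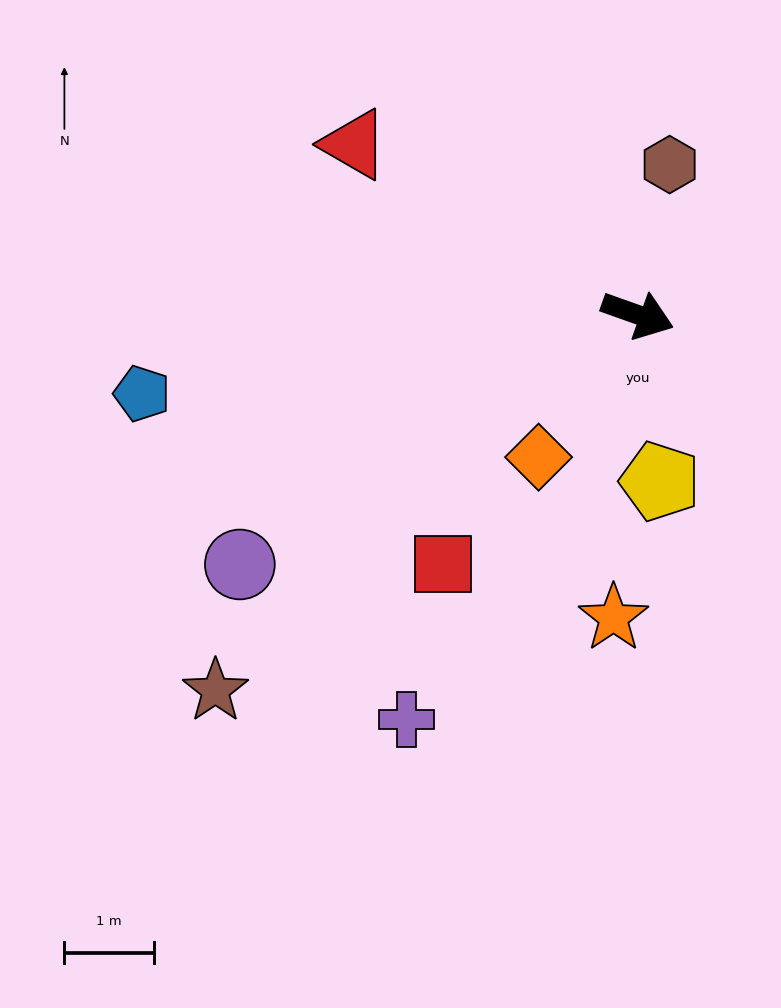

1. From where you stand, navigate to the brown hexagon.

turn left 98°, forward 1.7 m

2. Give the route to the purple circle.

turn right 128°, forward 5.2 m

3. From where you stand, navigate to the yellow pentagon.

turn right 63°, forward 1.9 m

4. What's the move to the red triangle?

turn left 169°, forward 3.7 m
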